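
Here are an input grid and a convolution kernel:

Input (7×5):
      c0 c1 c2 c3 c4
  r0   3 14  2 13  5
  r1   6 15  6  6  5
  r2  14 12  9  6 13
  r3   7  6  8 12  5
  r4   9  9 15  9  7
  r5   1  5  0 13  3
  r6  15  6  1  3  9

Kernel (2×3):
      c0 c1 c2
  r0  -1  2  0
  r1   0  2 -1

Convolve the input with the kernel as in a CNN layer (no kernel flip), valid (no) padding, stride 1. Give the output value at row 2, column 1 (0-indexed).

The receptive field on the input at this output position is [12 9 6 / 6 8 12]. Elementwise product with the kernel and sum: 12·-1 + 9·2 + 8·2 + 12·-1.

10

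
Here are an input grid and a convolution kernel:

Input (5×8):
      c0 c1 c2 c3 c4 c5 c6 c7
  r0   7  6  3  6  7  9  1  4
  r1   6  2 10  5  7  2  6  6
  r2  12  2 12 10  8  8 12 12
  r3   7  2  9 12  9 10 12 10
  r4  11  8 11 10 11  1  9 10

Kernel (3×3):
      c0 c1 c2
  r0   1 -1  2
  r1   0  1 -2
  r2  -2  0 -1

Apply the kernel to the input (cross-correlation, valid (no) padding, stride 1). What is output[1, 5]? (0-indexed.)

-34

The receptive field on the input at this output position is [2 6 6 / 8 12 12 / 10 12 10]. Elementwise product with the kernel and sum: 2·1 + 6·-1 + 6·2 + 12·1 + 12·-2 + 10·-2 + 10·-1.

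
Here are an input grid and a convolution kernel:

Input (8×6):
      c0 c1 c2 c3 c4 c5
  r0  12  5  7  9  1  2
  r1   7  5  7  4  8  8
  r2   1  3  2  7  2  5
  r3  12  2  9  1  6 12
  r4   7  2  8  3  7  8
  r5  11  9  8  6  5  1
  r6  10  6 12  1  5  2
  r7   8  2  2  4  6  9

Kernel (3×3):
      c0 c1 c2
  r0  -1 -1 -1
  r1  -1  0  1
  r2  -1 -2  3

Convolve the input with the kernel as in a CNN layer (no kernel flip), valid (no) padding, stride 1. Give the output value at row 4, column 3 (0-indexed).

-28

The receptive field on the input at this output position is [3 7 8 / 6 5 1 / 1 5 2]. Elementwise product with the kernel and sum: 3·-1 + 7·-1 + 8·-1 + 6·-1 + 1·1 + 1·-1 + 5·-2 + 2·3.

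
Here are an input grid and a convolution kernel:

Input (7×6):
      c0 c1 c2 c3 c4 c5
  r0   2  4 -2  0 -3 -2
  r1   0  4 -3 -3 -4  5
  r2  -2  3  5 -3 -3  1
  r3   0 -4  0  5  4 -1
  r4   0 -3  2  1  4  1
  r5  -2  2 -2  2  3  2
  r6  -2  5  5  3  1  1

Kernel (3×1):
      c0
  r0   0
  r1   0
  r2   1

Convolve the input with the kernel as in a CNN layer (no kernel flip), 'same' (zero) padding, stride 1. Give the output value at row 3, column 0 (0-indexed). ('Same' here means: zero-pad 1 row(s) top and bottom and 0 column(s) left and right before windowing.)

0

The receptive field on the zero-padded input at this output position is [-2 / 0 / 0]. Elementwise product with the kernel and sum: 0·1.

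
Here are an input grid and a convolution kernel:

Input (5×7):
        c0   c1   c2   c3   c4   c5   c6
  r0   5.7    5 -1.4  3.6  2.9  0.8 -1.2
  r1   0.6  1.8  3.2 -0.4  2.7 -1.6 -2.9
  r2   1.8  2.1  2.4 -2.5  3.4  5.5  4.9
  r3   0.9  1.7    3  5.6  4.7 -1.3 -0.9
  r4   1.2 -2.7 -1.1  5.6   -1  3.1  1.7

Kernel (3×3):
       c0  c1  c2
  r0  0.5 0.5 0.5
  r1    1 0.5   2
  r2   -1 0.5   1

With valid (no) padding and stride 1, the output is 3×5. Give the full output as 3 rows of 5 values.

Output[0,0]: The receptive field on the input at this output position is [5.7 5 -1.4 / 0.6 1.8 3.2 / 1.8 2.1 2.4]. Elementwise product with the kernel and sum: 5.7·0.5 + 5·0.5 + -1.4·0.5 + 0.6·1 + 1.8·0.5 + 3.2·2 + 1.8·-1 + 2.1·0.5 + 2.4·1.
Output[0,1]: The receptive field on the input at this output position is [5 -1.4 3.6 / 1.8 3.2 -0.4 / 2.1 2.4 -2.5]. Elementwise product with the kernel and sum: 5·0.5 + -1.4·0.5 + 3.6·0.5 + 1.8·1 + 3.2·0.5 + -0.4·2 + 2.1·-1 + 2.4·0.5 + -2.5·1.

14.2 2.8 10.7 11.1 1.6
13.4 6 15.2 6 8.8
7.25 23.15 19.75 5.55 13.4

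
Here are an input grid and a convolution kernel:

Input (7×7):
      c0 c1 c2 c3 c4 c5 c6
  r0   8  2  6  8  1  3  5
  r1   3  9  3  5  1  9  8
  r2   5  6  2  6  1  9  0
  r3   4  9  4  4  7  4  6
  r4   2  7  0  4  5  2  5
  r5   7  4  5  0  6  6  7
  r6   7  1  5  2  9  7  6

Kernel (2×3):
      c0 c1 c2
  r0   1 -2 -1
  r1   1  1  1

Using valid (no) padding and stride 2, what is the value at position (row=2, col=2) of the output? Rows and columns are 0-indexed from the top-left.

15

The receptive field on the input at this output position is [5 2 5 / 6 6 7]. Elementwise product with the kernel and sum: 5·1 + 2·-2 + 5·-1 + 6·1 + 6·1 + 7·1.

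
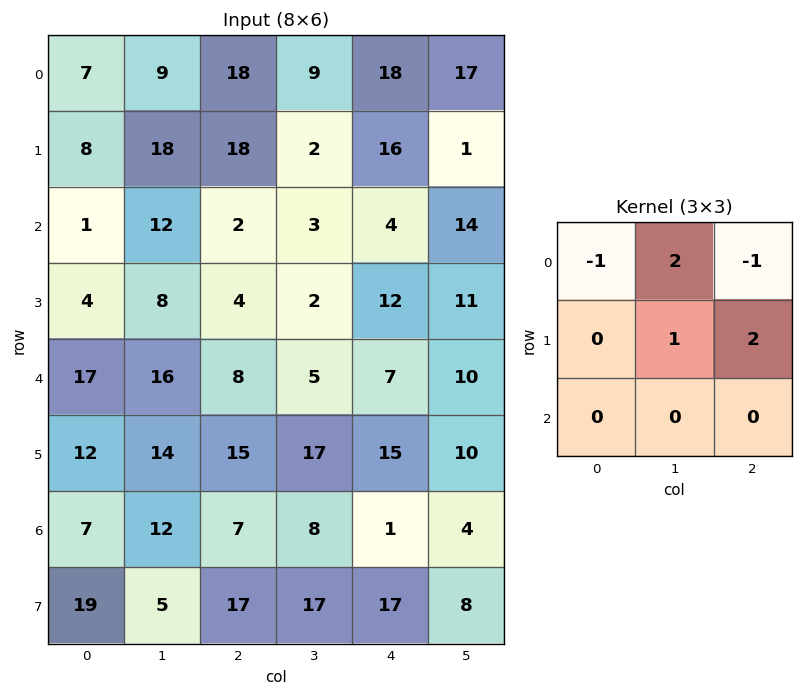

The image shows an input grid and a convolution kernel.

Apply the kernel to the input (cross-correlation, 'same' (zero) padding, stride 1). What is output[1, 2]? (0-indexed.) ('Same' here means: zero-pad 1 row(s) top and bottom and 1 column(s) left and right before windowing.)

The receptive field on the zero-padded input at this output position is [9 18 9 / 18 18 2 / 12 2 3]. Elementwise product with the kernel and sum: 9·-1 + 18·2 + 9·-1 + 18·1 + 2·2.

40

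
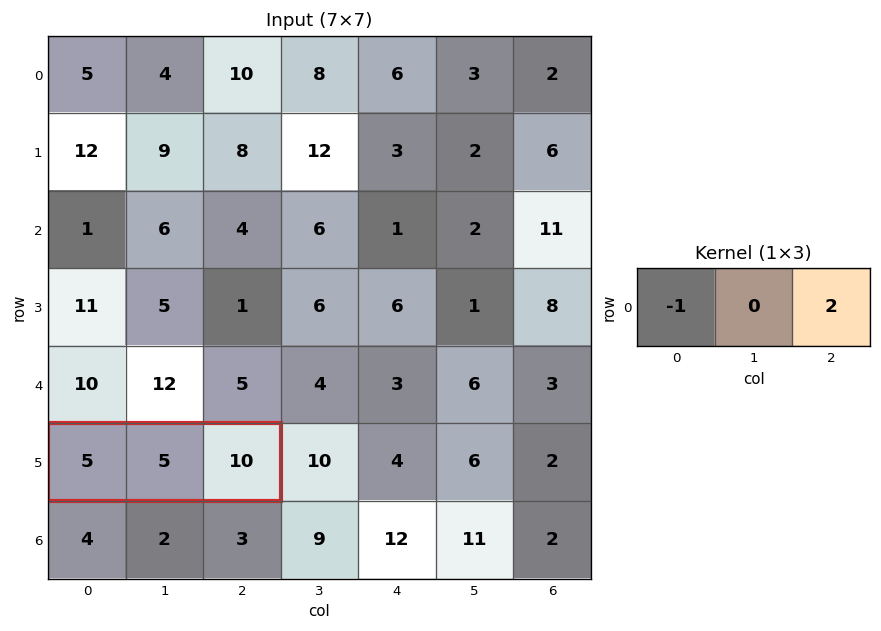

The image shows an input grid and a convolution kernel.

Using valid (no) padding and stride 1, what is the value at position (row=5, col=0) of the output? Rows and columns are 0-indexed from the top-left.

15

The receptive field on the input at this output position is [5 5 10]. Elementwise product with the kernel and sum: 5·-1 + 10·2.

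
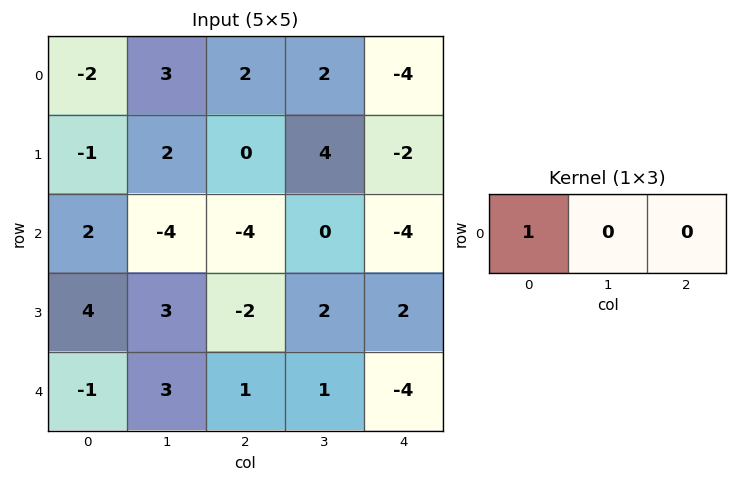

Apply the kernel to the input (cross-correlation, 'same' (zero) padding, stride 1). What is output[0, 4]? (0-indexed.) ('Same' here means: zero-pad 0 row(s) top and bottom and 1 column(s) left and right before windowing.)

The receptive field on the zero-padded input at this output position is [2 -4 0]. Elementwise product with the kernel and sum: 2·1.

2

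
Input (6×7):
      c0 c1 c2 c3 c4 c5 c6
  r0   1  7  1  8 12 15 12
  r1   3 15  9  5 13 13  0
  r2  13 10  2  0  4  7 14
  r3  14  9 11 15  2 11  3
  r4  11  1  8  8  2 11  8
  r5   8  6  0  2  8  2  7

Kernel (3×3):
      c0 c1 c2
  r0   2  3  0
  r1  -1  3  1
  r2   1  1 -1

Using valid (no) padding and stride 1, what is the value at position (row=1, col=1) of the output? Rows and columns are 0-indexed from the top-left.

The receptive field on the input at this output position is [15 9 5 / 10 2 0 / 9 11 15]. Elementwise product with the kernel and sum: 15·2 + 9·3 + 10·-1 + 2·3 + 0·1 + 9·1 + 11·1 + 15·-1.

58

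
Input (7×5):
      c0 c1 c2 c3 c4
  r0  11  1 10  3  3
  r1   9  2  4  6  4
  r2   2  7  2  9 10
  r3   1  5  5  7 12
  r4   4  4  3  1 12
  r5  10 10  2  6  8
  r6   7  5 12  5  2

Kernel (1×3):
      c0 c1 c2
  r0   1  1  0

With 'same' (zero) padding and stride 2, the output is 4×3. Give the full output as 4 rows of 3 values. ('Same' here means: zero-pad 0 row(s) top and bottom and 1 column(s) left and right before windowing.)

11 11 6
2 9 19
4 7 13
7 17 7

Output[0,0]: The receptive field on the zero-padded input at this output position is [0 11 1]. Elementwise product with the kernel and sum: 0·1 + 11·1.
Output[0,1]: The receptive field on the zero-padded input at this output position is [1 10 3]. Elementwise product with the kernel and sum: 1·1 + 10·1.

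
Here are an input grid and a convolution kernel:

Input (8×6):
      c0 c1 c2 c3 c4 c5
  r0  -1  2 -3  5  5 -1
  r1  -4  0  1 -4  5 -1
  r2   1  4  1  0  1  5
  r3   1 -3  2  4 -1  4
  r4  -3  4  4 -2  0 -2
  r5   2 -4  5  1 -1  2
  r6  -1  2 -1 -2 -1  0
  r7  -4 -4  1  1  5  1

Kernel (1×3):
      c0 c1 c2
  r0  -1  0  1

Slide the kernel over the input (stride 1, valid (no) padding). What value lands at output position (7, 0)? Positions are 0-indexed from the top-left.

The receptive field on the input at this output position is [-4 -4 1]. Elementwise product with the kernel and sum: -4·-1 + 1·1.

5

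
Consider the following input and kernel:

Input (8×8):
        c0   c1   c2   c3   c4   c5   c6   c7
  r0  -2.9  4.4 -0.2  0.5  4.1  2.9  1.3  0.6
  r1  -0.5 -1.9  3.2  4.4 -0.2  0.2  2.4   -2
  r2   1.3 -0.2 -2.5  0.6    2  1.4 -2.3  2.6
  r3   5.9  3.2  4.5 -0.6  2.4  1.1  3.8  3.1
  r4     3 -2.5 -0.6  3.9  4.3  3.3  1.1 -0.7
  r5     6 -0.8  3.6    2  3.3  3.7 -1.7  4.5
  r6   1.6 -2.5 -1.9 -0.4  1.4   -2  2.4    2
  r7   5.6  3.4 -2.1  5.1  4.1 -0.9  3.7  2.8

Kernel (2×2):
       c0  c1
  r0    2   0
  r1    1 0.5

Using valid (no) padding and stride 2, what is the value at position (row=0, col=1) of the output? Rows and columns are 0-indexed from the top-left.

5

The receptive field on the input at this output position is [-0.2 0.5 / 3.2 4.4]. Elementwise product with the kernel and sum: -0.2·2 + 3.2·1 + 4.4·0.5.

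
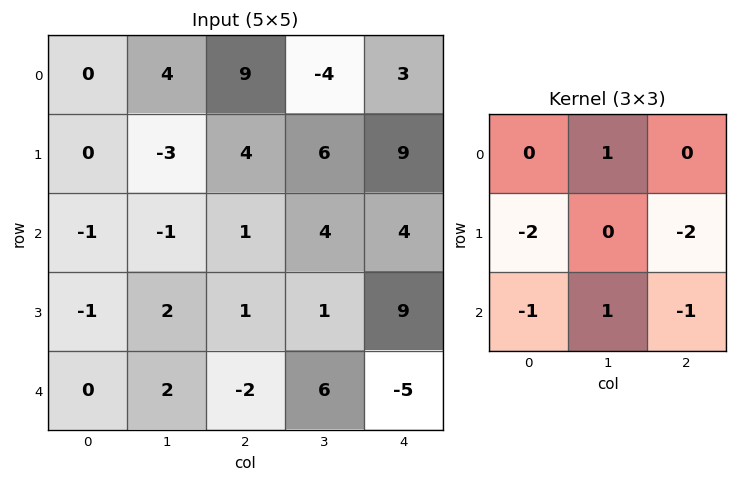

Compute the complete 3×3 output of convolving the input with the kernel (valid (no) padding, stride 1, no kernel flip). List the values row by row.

Output[0,0]: The receptive field on the input at this output position is [0 4 9 / 0 -3 4 / -1 -1 1]. Elementwise product with the kernel and sum: 4·1 + 0·-2 + 4·-2 + -1·-1 + -1·1 + 1·-1.
Output[0,1]: The receptive field on the input at this output position is [4 9 -4 / -3 4 6 / -1 1 4]. Elementwise product with the kernel and sum: 9·1 + -3·-2 + 6·-2 + -1·-1 + 1·1 + 4·-1.

-5 1 -31
-1 -4 -13
3 -15 -3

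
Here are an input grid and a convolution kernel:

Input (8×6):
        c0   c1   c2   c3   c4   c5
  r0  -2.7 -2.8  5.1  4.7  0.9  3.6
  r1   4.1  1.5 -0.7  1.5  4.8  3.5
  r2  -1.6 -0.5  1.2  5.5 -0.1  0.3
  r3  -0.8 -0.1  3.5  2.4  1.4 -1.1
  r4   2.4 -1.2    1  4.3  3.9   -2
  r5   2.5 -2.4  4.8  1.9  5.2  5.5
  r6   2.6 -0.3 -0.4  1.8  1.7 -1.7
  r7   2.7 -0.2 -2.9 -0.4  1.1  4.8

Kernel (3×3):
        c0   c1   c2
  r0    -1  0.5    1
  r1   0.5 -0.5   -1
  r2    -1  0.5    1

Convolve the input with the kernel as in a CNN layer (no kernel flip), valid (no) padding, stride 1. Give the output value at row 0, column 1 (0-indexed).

16.25

The receptive field on the input at this output position is [-2.8 5.1 4.7 / 1.5 -0.7 1.5 / -0.5 1.2 5.5]. Elementwise product with the kernel and sum: -2.8·-1 + 5.1·0.5 + 4.7·1 + 1.5·0.5 + -0.7·-0.5 + 1.5·-1 + -0.5·-1 + 1.2·0.5 + 5.5·1.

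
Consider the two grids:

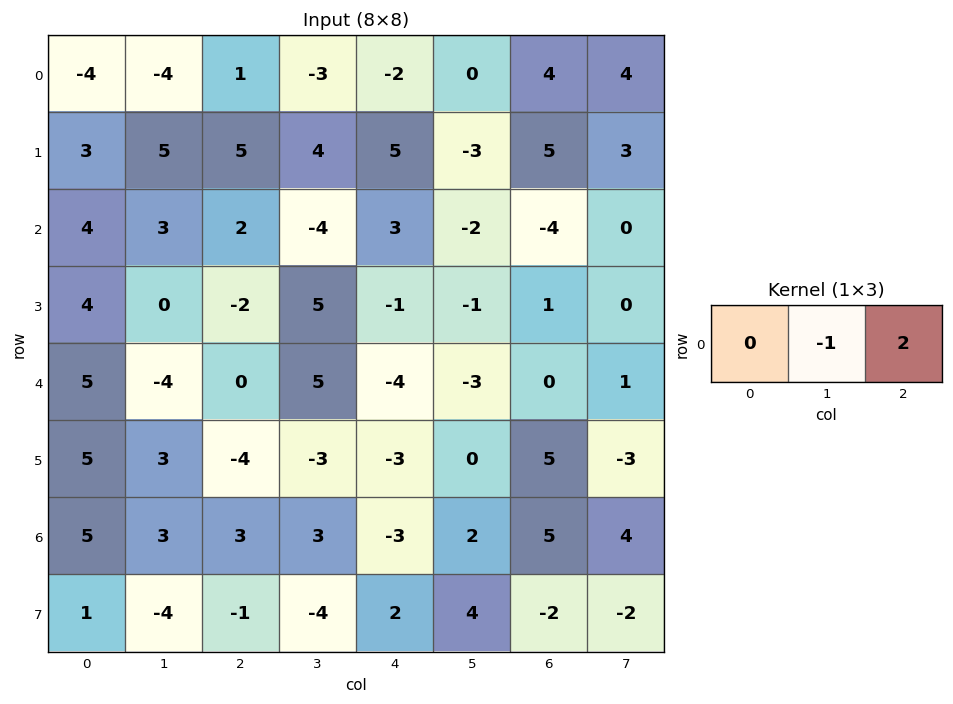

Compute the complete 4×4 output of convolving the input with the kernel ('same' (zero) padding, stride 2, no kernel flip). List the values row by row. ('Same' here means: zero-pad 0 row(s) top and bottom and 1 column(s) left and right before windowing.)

-4 -7 2 4
2 -10 -7 4
-13 10 -2 2
1 3 7 3

Output[0,0]: The receptive field on the zero-padded input at this output position is [0 -4 -4]. Elementwise product with the kernel and sum: -4·-1 + -4·2.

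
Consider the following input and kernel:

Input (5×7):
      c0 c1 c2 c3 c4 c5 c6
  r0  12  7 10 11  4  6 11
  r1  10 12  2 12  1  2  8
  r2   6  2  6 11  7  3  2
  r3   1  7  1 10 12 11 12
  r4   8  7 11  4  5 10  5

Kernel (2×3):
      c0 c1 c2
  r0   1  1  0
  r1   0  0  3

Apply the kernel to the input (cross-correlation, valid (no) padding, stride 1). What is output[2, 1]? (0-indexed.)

38

The receptive field on the input at this output position is [2 6 11 / 7 1 10]. Elementwise product with the kernel and sum: 2·1 + 6·1 + 10·3.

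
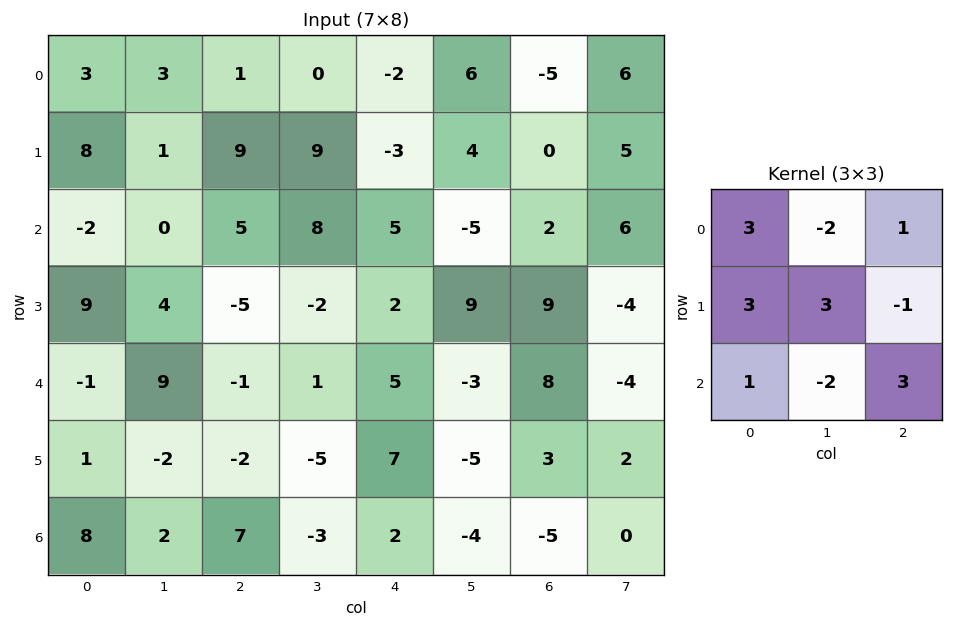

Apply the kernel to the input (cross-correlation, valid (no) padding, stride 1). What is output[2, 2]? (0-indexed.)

-7

The receptive field on the input at this output position is [5 8 5 / -5 -2 2 / -1 1 5]. Elementwise product with the kernel and sum: 5·3 + 8·-2 + 5·1 + -5·3 + -2·3 + 2·-1 + -1·1 + 1·-2 + 5·3.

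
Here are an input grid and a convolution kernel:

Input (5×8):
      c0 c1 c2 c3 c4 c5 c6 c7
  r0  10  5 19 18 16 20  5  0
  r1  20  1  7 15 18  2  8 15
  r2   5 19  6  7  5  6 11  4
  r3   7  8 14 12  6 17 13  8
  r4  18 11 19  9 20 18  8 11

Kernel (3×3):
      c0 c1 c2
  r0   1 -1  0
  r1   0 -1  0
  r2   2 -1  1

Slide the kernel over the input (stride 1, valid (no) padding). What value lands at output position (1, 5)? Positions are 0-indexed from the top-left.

The receptive field on the input at this output position is [2 8 15 / 6 11 4 / 17 13 8]. Elementwise product with the kernel and sum: 2·1 + 8·-1 + 11·-1 + 17·2 + 13·-1 + 8·1.

12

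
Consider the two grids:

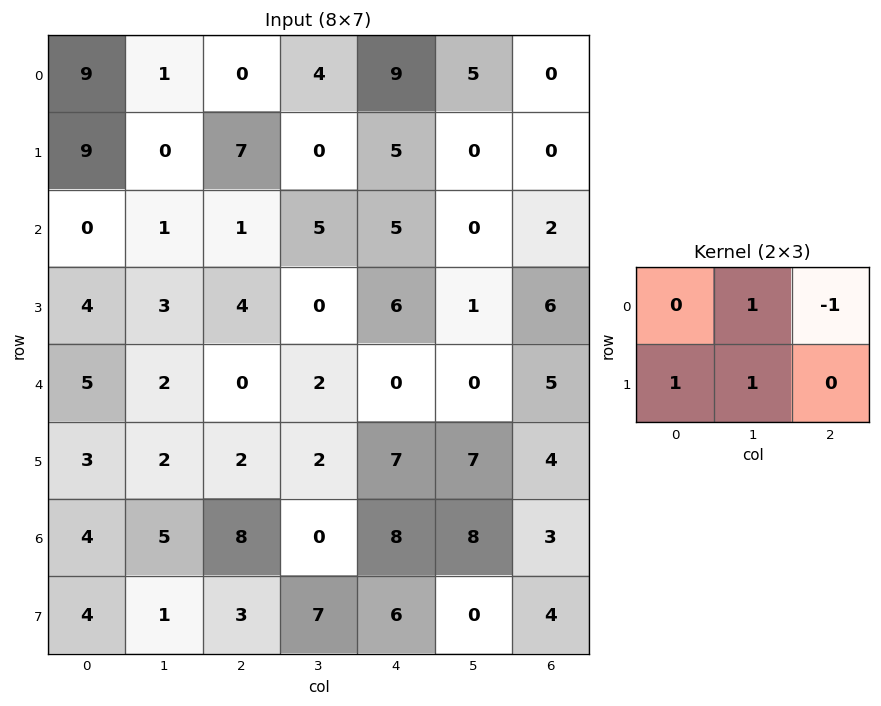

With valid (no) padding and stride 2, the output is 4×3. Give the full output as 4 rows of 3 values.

Output[0,0]: The receptive field on the input at this output position is [9 1 0 / 9 0 7]. Elementwise product with the kernel and sum: 1·1 + 0·-1 + 9·1 + 0·1.

10 2 10
7 4 5
7 6 9
2 2 11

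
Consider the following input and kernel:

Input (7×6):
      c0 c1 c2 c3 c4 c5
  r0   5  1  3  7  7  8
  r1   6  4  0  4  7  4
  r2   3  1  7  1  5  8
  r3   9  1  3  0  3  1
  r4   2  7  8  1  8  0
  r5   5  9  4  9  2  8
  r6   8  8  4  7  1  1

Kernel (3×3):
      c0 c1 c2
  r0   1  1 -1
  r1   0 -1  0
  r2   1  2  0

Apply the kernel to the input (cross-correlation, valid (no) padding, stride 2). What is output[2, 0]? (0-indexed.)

16

The receptive field on the input at this output position is [2 7 8 / 5 9 4 / 8 8 4]. Elementwise product with the kernel and sum: 2·1 + 7·1 + 8·-1 + 9·-1 + 8·1 + 8·2.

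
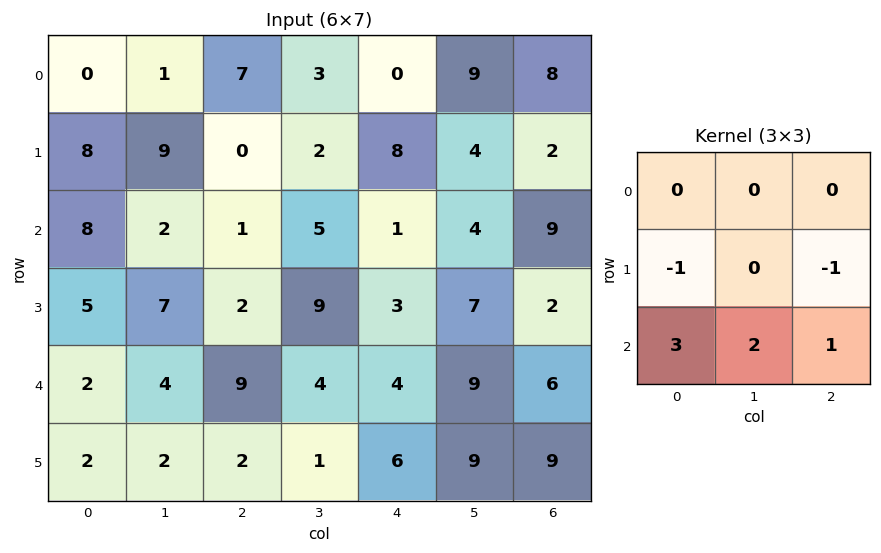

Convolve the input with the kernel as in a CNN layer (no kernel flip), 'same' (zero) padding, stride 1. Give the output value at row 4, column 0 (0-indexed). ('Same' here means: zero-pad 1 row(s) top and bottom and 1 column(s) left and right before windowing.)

2

The receptive field on the zero-padded input at this output position is [0 5 7 / 0 2 4 / 0 2 2]. Elementwise product with the kernel and sum: 0·-1 + 4·-1 + 0·3 + 2·2 + 2·1.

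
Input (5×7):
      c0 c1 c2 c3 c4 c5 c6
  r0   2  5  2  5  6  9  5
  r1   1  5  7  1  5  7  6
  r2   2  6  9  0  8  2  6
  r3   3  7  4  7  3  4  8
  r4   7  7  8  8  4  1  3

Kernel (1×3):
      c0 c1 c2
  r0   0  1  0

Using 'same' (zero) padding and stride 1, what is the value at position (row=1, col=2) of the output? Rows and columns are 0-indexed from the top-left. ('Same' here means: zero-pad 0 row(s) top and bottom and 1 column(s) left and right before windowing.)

The receptive field on the zero-padded input at this output position is [5 7 1]. Elementwise product with the kernel and sum: 7·1.

7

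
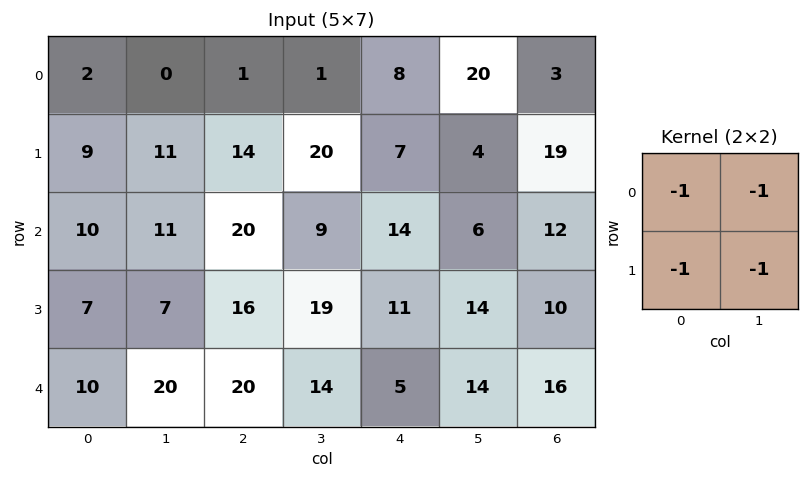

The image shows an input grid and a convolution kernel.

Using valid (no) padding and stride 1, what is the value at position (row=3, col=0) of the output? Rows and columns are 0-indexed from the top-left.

-44

The receptive field on the input at this output position is [7 7 / 10 20]. Elementwise product with the kernel and sum: 7·-1 + 7·-1 + 10·-1 + 20·-1.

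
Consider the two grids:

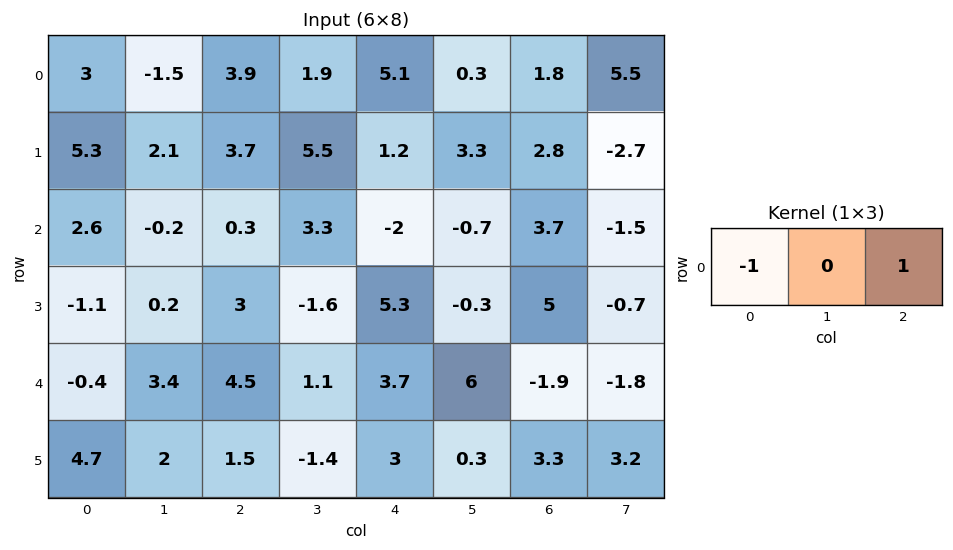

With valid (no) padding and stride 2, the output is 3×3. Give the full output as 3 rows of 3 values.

0.9 1.2 -3.3
-2.3 -2.3 5.7
4.9 -0.8 -5.6

Output[0,0]: The receptive field on the input at this output position is [3 -1.5 3.9]. Elementwise product with the kernel and sum: 3·-1 + 3.9·1.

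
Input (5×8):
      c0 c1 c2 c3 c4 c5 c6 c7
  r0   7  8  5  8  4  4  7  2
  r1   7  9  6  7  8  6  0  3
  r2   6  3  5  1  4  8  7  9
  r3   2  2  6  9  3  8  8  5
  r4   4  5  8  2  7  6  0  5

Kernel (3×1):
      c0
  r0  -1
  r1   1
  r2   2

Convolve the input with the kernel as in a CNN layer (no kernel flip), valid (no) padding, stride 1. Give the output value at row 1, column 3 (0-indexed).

The receptive field on the input at this output position is [7 / 1 / 9]. Elementwise product with the kernel and sum: 7·-1 + 1·1 + 9·2.

12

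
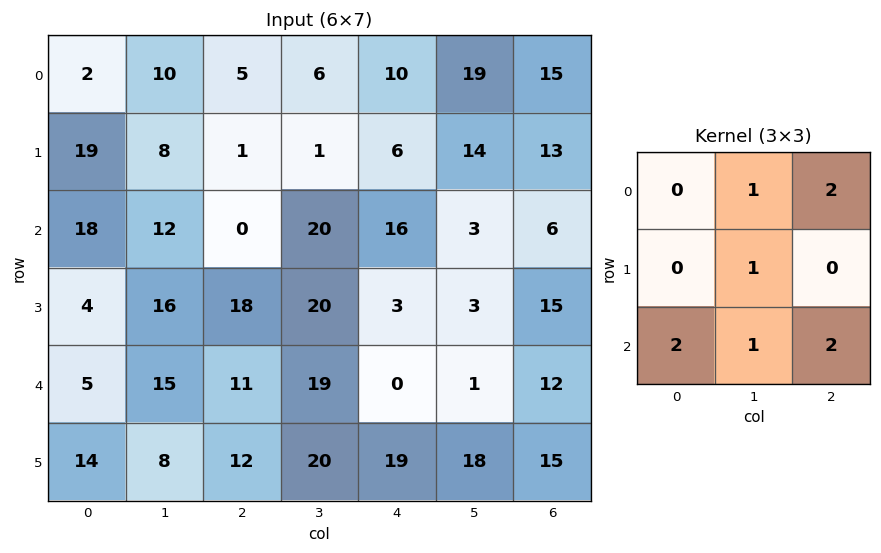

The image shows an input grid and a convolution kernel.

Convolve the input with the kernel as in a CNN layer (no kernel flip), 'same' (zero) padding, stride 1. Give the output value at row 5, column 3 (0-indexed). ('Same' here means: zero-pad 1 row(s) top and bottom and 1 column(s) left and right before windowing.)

39

The receptive field on the zero-padded input at this output position is [11 19 0 / 12 20 19 / 0 0 0]. Elementwise product with the kernel and sum: 19·1 + 0·2 + 20·1 + 0·2 + 0·1 + 0·2.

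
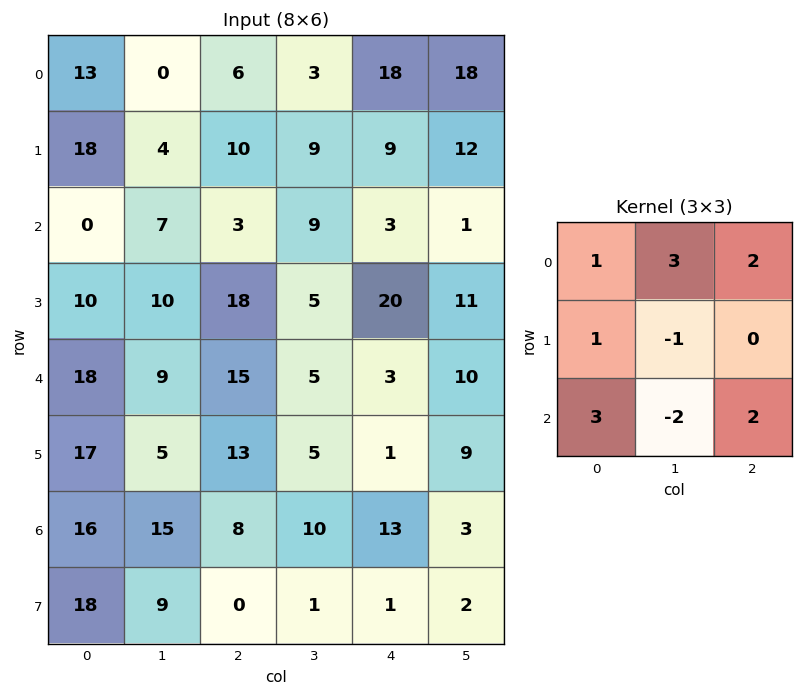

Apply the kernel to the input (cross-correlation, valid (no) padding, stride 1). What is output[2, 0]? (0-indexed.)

93

The receptive field on the input at this output position is [0 7 3 / 10 10 18 / 18 9 15]. Elementwise product with the kernel and sum: 0·1 + 7·3 + 3·2 + 10·1 + 10·-1 + 18·3 + 9·-2 + 15·2.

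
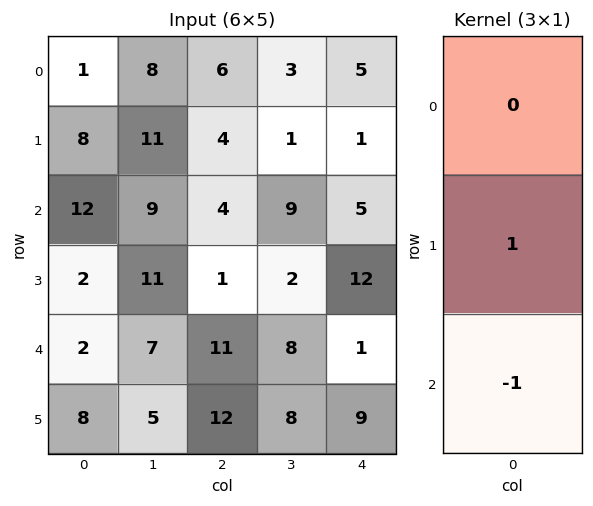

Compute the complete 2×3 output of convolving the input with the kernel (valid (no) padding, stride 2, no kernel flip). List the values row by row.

Output[0,0]: The receptive field on the input at this output position is [1 / 8 / 12]. Elementwise product with the kernel and sum: 8·1 + 12·-1.
Output[0,1]: The receptive field on the input at this output position is [6 / 4 / 4]. Elementwise product with the kernel and sum: 4·1 + 4·-1.

-4 0 -4
0 -10 11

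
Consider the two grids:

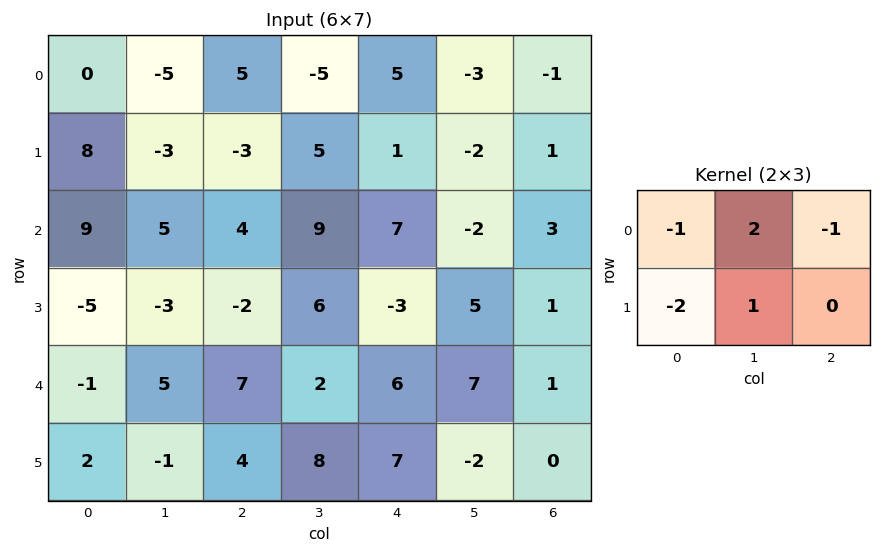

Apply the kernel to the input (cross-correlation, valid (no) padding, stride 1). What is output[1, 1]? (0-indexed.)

The receptive field on the input at this output position is [-3 -3 5 / 5 4 9]. Elementwise product with the kernel and sum: -3·-1 + -3·2 + 5·-1 + 5·-2 + 4·1.

-14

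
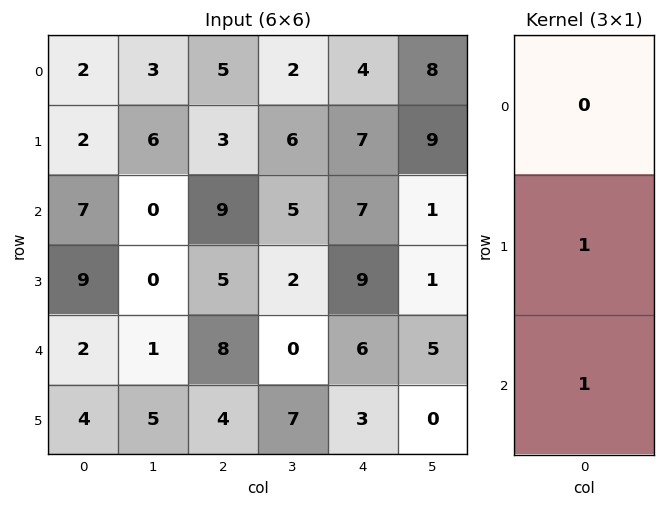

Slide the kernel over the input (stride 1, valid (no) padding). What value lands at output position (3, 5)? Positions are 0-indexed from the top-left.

5

The receptive field on the input at this output position is [1 / 5 / 0]. Elementwise product with the kernel and sum: 5·1 + 0·1.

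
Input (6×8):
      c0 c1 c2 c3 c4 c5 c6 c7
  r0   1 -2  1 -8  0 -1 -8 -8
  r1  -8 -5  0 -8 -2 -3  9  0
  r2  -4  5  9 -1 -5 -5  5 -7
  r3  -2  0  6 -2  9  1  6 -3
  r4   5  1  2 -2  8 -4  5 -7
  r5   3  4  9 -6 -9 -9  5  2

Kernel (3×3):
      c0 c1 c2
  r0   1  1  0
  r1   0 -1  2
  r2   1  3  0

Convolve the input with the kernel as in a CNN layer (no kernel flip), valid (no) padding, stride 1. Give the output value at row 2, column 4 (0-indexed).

The receptive field on the input at this output position is [-5 -5 5 / 9 1 6 / 8 -4 5]. Elementwise product with the kernel and sum: -5·1 + -5·1 + 1·-1 + 6·2 + 8·1 + -4·3.

-3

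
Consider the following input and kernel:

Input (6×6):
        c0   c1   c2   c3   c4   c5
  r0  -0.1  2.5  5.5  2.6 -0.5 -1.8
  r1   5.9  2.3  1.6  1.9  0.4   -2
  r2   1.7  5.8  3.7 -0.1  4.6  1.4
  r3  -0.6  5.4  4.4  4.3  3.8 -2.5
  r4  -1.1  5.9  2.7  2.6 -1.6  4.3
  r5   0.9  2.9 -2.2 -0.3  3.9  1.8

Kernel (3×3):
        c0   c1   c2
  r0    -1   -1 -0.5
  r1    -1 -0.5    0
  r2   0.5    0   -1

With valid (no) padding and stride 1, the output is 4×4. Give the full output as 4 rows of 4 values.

-15.05 -9.4 -13.15 -4.75
-18.3 -14.1 -8.95 1.15
-14.7 -16.7 -9.5 -14.4
-6.2 -17.45 -19.6 -10.6

Output[0,0]: The receptive field on the input at this output position is [-0.1 2.5 5.5 / 5.9 2.3 1.6 / 1.7 5.8 3.7]. Elementwise product with the kernel and sum: -0.1·-1 + 2.5·-1 + 5.5·-0.5 + 5.9·-1 + 2.3·-0.5 + 1.7·0.5 + 3.7·-1.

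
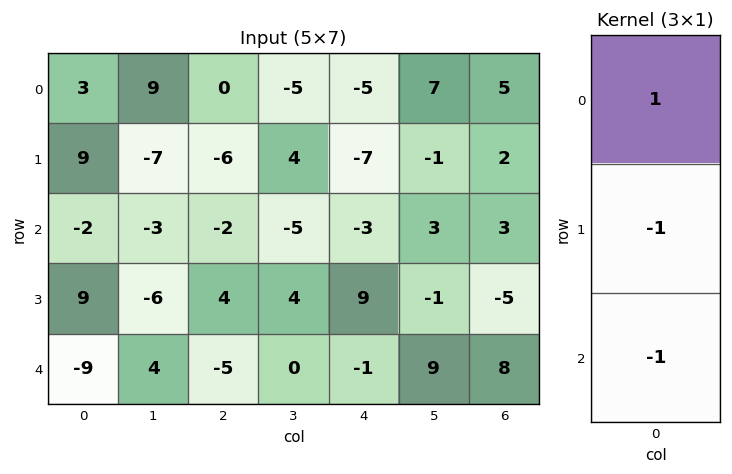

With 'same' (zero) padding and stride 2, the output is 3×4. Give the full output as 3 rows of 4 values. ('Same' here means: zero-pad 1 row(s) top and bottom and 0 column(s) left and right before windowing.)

Output[0,0]: The receptive field on the zero-padded input at this output position is [0 / 3 / 9]. Elementwise product with the kernel and sum: 0·1 + 3·-1 + 9·-1.

-12 6 12 -7
2 -8 -13 4
18 9 10 -13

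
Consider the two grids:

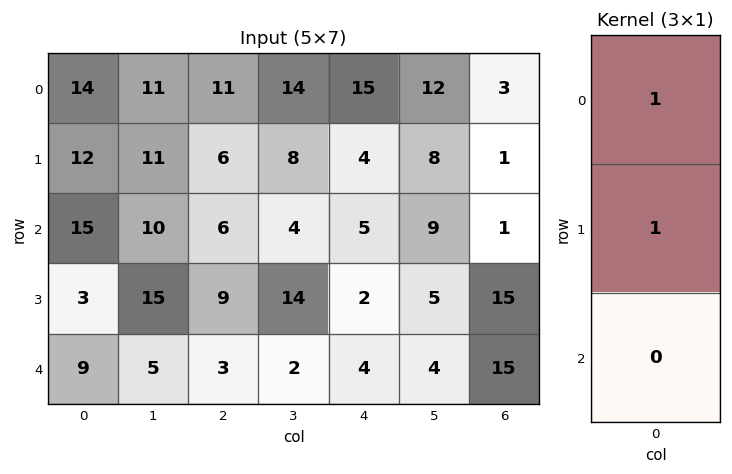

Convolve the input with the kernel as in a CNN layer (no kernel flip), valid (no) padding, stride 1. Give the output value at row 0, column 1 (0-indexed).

The receptive field on the input at this output position is [11 / 11 / 10]. Elementwise product with the kernel and sum: 11·1 + 11·1.

22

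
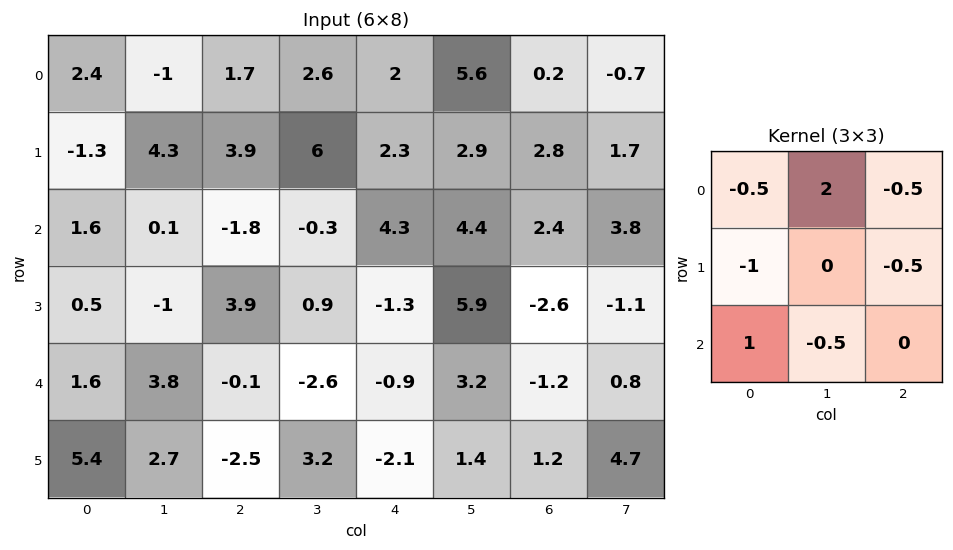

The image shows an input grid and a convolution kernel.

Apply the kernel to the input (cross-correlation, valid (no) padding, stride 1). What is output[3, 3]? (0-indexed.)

-0.75

The receptive field on the input at this output position is [0.9 -1.3 5.9 / -2.6 -0.9 3.2 / 3.2 -2.1 1.4]. Elementwise product with the kernel and sum: 0.9·-0.5 + -1.3·2 + 5.9·-0.5 + -2.6·-1 + 3.2·-0.5 + 3.2·1 + -2.1·-0.5.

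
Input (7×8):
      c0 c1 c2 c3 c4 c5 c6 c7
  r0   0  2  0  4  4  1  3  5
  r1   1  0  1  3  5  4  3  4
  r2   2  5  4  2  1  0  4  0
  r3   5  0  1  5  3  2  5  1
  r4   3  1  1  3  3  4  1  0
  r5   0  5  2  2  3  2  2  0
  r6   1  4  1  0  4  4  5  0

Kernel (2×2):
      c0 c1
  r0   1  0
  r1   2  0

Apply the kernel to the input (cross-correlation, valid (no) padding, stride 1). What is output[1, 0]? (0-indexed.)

The receptive field on the input at this output position is [1 0 / 2 5]. Elementwise product with the kernel and sum: 1·1 + 2·2.

5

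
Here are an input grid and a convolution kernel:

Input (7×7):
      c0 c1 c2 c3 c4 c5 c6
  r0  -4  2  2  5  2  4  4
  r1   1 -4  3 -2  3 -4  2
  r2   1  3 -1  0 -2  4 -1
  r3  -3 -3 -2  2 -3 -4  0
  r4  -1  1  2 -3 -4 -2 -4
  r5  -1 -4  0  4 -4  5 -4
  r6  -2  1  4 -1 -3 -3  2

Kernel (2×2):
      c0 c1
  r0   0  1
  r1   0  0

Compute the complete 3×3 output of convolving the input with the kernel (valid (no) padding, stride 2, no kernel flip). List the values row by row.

Output[0,0]: The receptive field on the input at this output position is [-4 2 / 1 -4]. Elementwise product with the kernel and sum: 2·1.

2 5 4
3 0 4
1 -3 -2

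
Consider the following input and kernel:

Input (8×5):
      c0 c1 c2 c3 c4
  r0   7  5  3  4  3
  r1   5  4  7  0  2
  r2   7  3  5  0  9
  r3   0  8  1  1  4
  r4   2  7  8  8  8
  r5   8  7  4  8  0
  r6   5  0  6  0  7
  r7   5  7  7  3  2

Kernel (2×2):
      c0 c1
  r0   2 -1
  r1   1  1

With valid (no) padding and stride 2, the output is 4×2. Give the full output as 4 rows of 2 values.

18 9
19 12
12 20
22 22

Output[0,0]: The receptive field on the input at this output position is [7 5 / 5 4]. Elementwise product with the kernel and sum: 7·2 + 5·-1 + 5·1 + 4·1.
Output[0,1]: The receptive field on the input at this output position is [3 4 / 7 0]. Elementwise product with the kernel and sum: 3·2 + 4·-1 + 7·1 + 0·1.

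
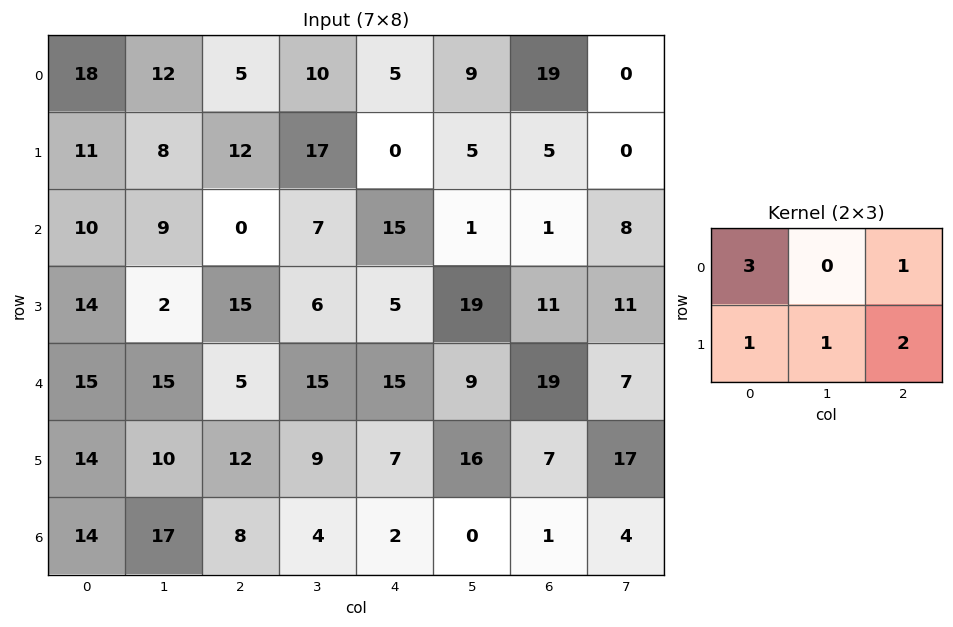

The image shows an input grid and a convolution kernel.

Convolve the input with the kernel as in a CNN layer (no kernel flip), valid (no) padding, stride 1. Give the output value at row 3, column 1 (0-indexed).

62

The receptive field on the input at this output position is [2 15 6 / 15 5 15]. Elementwise product with the kernel and sum: 2·3 + 6·1 + 15·1 + 5·1 + 15·2.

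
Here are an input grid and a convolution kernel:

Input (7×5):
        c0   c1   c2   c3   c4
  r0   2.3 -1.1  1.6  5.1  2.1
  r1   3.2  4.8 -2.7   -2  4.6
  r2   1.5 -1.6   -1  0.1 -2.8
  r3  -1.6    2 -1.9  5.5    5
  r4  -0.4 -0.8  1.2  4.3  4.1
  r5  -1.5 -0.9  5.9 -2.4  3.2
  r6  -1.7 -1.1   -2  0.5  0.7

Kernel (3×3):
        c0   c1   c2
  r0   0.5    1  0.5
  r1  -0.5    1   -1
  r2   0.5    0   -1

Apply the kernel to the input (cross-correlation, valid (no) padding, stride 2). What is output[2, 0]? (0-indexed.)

-5.3

The receptive field on the input at this output position is [-0.4 -0.8 1.2 / -1.5 -0.9 5.9 / -1.7 -1.1 -2]. Elementwise product with the kernel and sum: -0.4·0.5 + -0.8·1 + 1.2·0.5 + -1.5·-0.5 + -0.9·1 + 5.9·-1 + -1.7·0.5 + -2·-1.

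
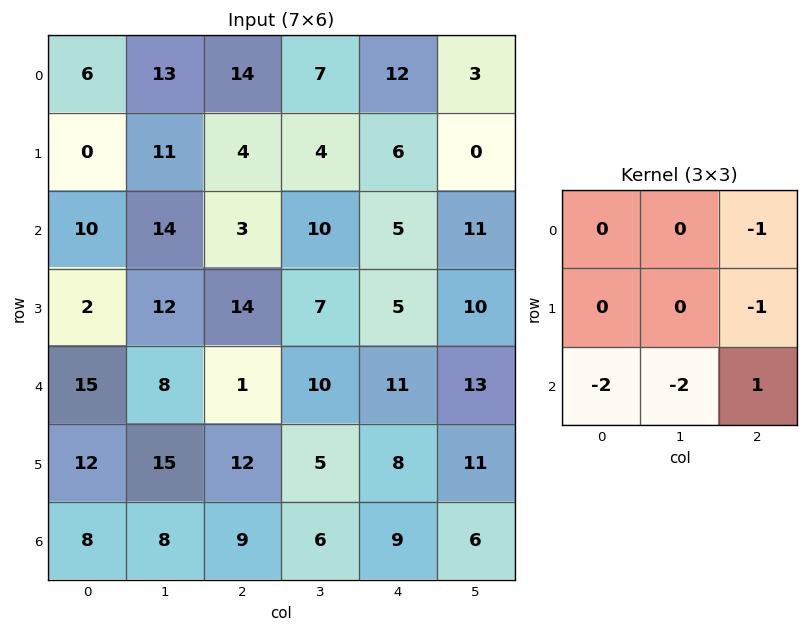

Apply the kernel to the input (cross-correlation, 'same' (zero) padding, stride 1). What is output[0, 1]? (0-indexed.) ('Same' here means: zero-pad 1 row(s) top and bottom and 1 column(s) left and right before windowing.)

The receptive field on the zero-padded input at this output position is [0 0 0 / 6 13 14 / 0 11 4]. Elementwise product with the kernel and sum: 0·-1 + 14·-1 + 0·-2 + 11·-2 + 4·1.

-32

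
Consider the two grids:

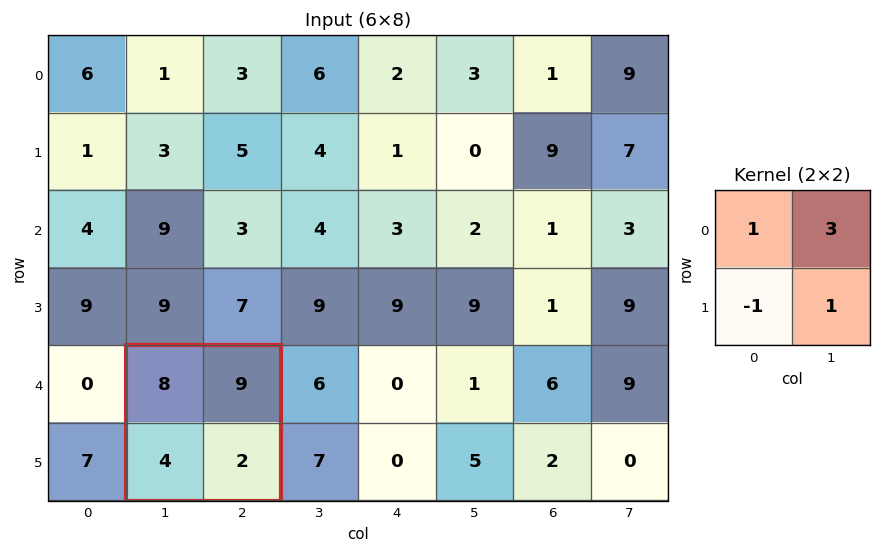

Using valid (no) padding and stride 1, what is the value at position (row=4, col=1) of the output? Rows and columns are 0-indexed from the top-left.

The receptive field on the input at this output position is [8 9 / 4 2]. Elementwise product with the kernel and sum: 8·1 + 9·3 + 4·-1 + 2·1.

33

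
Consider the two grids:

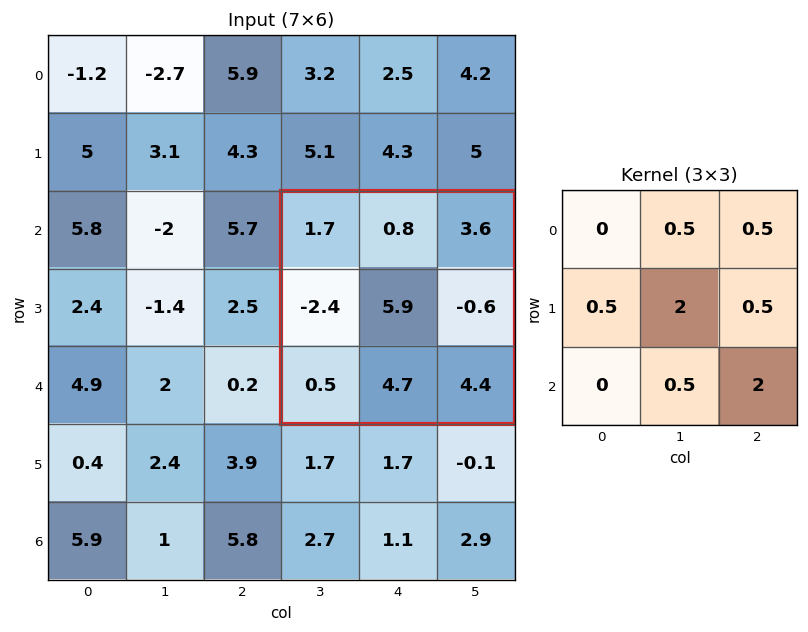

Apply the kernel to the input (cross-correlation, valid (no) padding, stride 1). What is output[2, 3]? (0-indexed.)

The receptive field on the input at this output position is [1.7 0.8 3.6 / -2.4 5.9 -0.6 / 0.5 4.7 4.4]. Elementwise product with the kernel and sum: 0.8·0.5 + 3.6·0.5 + -2.4·0.5 + 5.9·2 + -0.6·0.5 + 4.7·0.5 + 4.4·2.

23.65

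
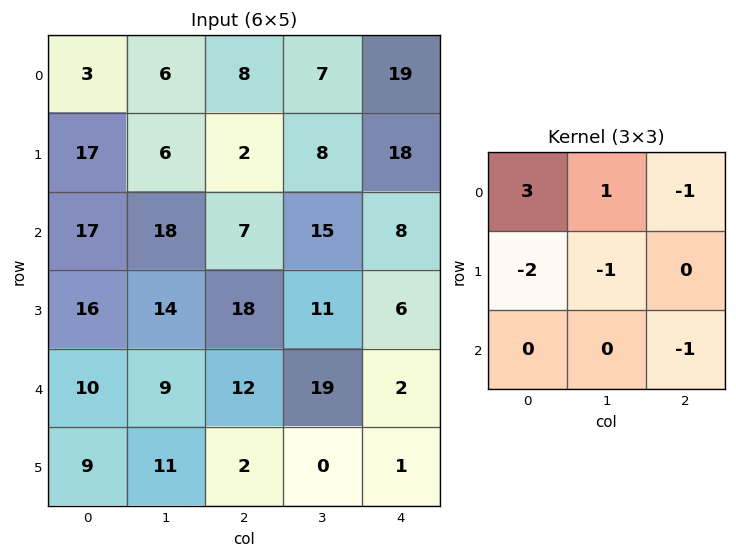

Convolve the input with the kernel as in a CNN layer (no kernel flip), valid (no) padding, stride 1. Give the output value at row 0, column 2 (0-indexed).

The receptive field on the input at this output position is [8 7 19 / 2 8 18 / 7 15 8]. Elementwise product with the kernel and sum: 8·3 + 7·1 + 19·-1 + 2·-2 + 8·-1 + 8·-1.

-8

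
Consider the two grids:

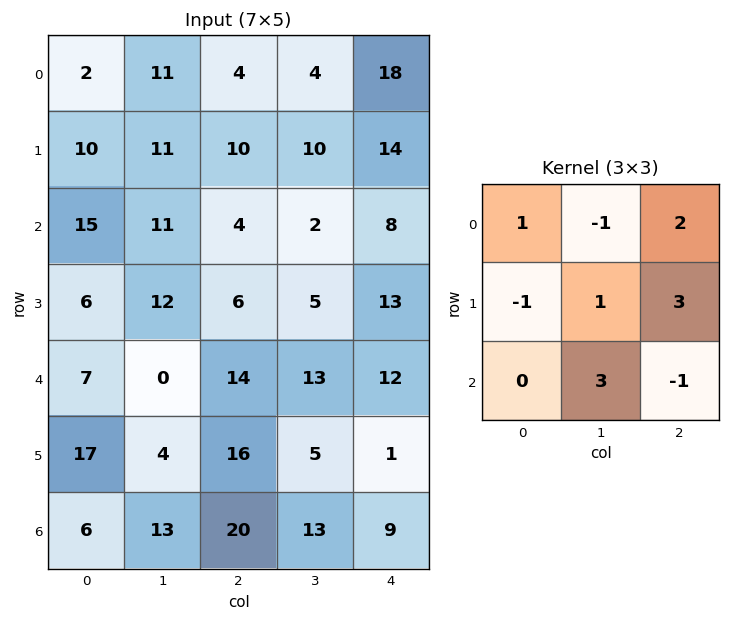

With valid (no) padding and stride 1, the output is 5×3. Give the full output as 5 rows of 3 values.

59 54 76
57 33 52
22 49 83
37 112 76
89 86 47

Output[0,0]: The receptive field on the input at this output position is [2 11 4 / 10 11 10 / 15 11 4]. Elementwise product with the kernel and sum: 2·1 + 11·-1 + 4·2 + 10·-1 + 11·1 + 10·3 + 11·3 + 4·-1.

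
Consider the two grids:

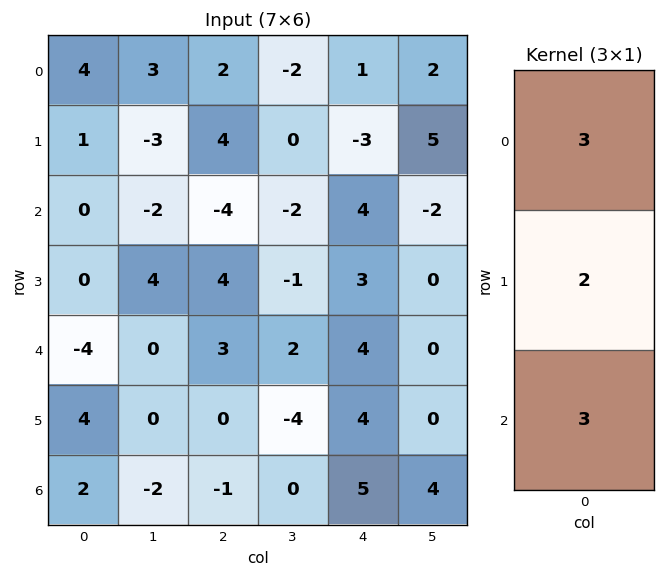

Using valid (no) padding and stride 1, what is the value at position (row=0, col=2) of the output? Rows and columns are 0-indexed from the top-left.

2

The receptive field on the input at this output position is [2 / 4 / -4]. Elementwise product with the kernel and sum: 2·3 + 4·2 + -4·3.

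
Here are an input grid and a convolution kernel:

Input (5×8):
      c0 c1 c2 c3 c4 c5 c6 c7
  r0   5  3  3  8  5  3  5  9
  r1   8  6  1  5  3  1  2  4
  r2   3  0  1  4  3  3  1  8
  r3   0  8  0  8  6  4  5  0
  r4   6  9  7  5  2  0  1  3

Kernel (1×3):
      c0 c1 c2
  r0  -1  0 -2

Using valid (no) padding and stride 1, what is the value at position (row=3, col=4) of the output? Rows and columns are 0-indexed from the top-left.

The receptive field on the input at this output position is [6 4 5]. Elementwise product with the kernel and sum: 6·-1 + 5·-2.

-16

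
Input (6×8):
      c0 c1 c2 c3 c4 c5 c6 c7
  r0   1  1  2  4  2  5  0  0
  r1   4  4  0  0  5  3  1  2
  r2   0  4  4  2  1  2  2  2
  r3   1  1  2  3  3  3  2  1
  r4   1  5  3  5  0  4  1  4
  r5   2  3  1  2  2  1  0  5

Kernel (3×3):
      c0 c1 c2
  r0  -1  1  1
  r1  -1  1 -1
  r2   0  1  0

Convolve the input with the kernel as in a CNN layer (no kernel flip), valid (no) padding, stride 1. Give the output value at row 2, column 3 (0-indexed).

The receptive field on the input at this output position is [2 1 2 / 3 3 3 / 5 0 4]. Elementwise product with the kernel and sum: 2·-1 + 1·1 + 2·1 + 3·-1 + 3·1 + 3·-1 + 0·1.

-2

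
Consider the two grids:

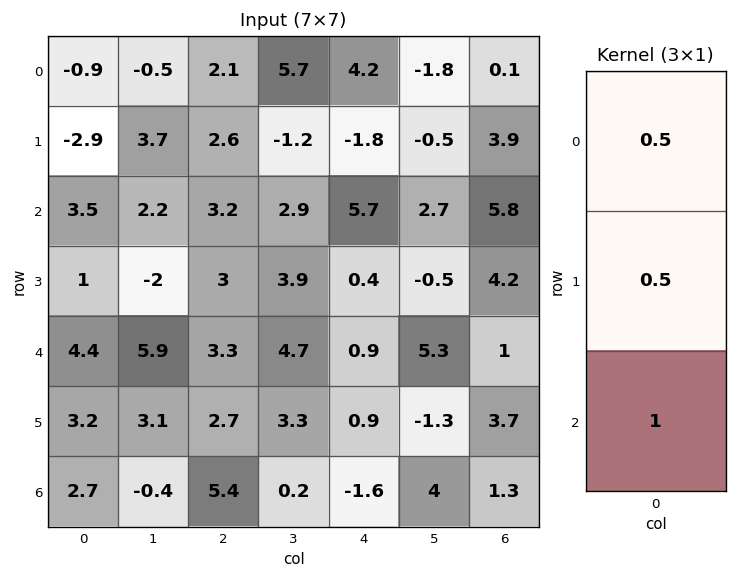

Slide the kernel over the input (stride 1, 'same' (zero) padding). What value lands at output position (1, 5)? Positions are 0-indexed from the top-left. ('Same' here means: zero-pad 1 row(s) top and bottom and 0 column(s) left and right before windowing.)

The receptive field on the zero-padded input at this output position is [-1.8 / -0.5 / 2.7]. Elementwise product with the kernel and sum: -1.8·0.5 + -0.5·0.5 + 2.7·1.

1.55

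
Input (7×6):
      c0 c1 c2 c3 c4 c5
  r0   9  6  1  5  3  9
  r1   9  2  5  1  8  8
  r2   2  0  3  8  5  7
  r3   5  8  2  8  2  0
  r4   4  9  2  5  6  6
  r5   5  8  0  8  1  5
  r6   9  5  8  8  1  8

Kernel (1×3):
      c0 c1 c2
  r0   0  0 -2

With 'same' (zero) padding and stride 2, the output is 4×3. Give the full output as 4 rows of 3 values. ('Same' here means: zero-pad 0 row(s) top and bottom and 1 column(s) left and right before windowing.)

-12 -10 -18
0 -16 -14
-18 -10 -12
-10 -16 -16

Output[0,0]: The receptive field on the zero-padded input at this output position is [0 9 6]. Elementwise product with the kernel and sum: 6·-2.
Output[0,1]: The receptive field on the zero-padded input at this output position is [6 1 5]. Elementwise product with the kernel and sum: 5·-2.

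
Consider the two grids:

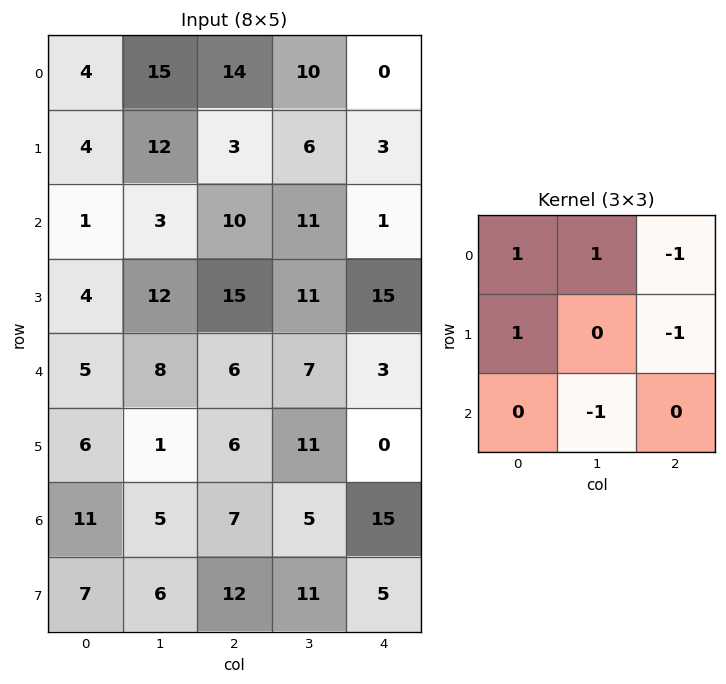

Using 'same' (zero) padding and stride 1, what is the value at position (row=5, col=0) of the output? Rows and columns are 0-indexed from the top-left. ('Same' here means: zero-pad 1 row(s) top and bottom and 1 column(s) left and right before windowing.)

The receptive field on the zero-padded input at this output position is [0 5 8 / 0 6 1 / 0 11 5]. Elementwise product with the kernel and sum: 0·1 + 5·1 + 8·-1 + 0·1 + 1·-1 + 11·-1.

-15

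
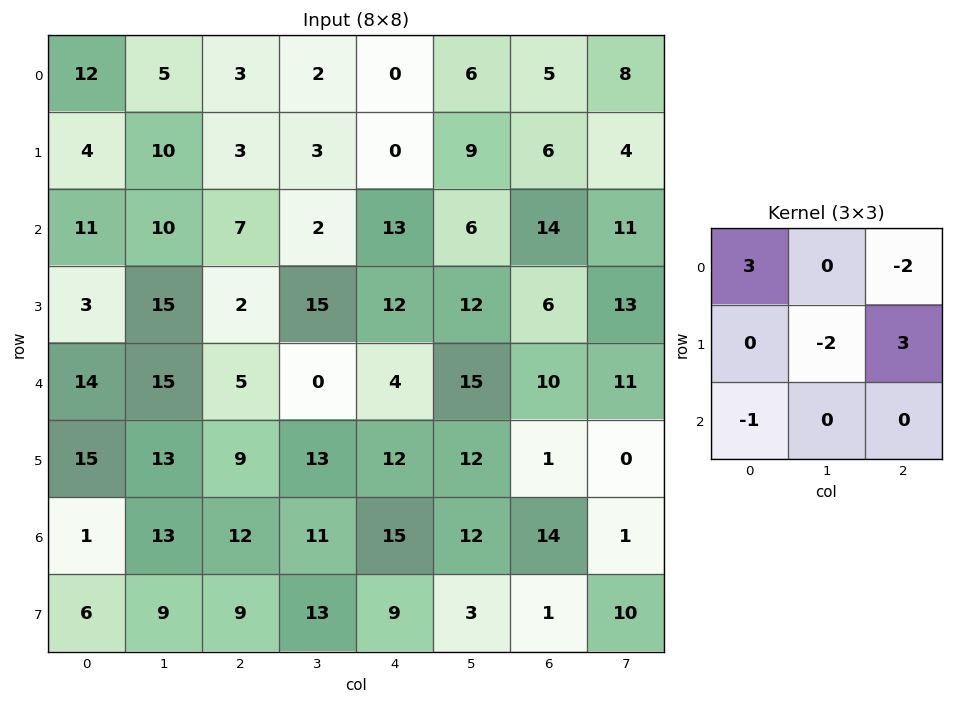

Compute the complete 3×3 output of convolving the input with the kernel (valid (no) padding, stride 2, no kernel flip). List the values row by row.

Output[0,0]: The receptive field on the input at this output position is [12 5 3 / 4 10 3 / 11 10 7]. Elementwise product with the kernel and sum: 12·3 + 3·-2 + 10·-2 + 3·3 + 11·-1.

8 -4 -23
-19 -4 1
32 5 -44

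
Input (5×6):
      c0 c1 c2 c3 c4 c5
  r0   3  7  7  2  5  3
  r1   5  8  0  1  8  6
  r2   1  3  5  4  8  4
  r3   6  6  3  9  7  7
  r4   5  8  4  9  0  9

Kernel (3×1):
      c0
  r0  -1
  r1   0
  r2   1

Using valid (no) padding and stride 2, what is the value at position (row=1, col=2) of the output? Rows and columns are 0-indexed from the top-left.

-8

The receptive field on the input at this output position is [8 / 7 / 0]. Elementwise product with the kernel and sum: 8·-1 + 0·1.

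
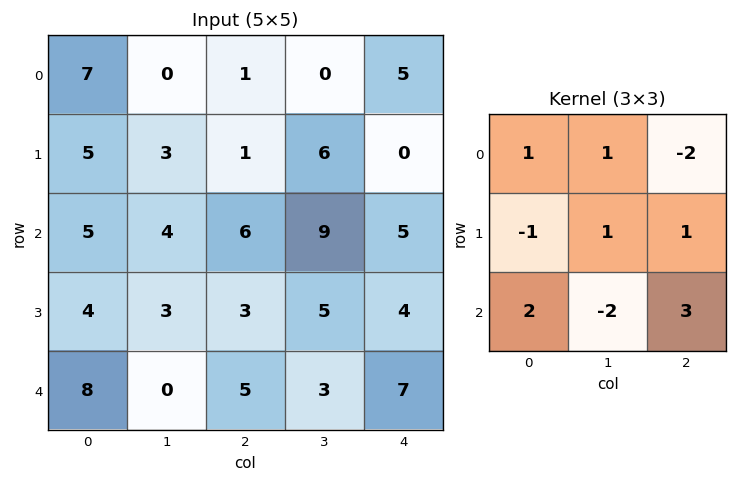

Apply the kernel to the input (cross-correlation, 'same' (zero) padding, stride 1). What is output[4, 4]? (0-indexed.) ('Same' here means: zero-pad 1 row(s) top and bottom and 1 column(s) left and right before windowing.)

The receptive field on the zero-padded input at this output position is [5 4 0 / 3 7 0 / 0 0 0]. Elementwise product with the kernel and sum: 5·1 + 4·1 + 0·-2 + 3·-1 + 7·1 + 0·1 + 0·2 + 0·-2 + 0·3.

13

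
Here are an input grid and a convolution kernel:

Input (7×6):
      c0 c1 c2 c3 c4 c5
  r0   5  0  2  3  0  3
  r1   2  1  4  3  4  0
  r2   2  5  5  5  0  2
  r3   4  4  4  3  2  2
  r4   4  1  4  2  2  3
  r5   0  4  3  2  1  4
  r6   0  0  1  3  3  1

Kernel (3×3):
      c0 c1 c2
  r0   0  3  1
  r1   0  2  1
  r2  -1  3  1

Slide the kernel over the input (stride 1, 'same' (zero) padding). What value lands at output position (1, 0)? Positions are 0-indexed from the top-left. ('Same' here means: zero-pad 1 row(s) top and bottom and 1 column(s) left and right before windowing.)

31

The receptive field on the zero-padded input at this output position is [0 5 0 / 0 2 1 / 0 2 5]. Elementwise product with the kernel and sum: 5·3 + 0·1 + 2·2 + 1·1 + 0·-1 + 2·3 + 5·1.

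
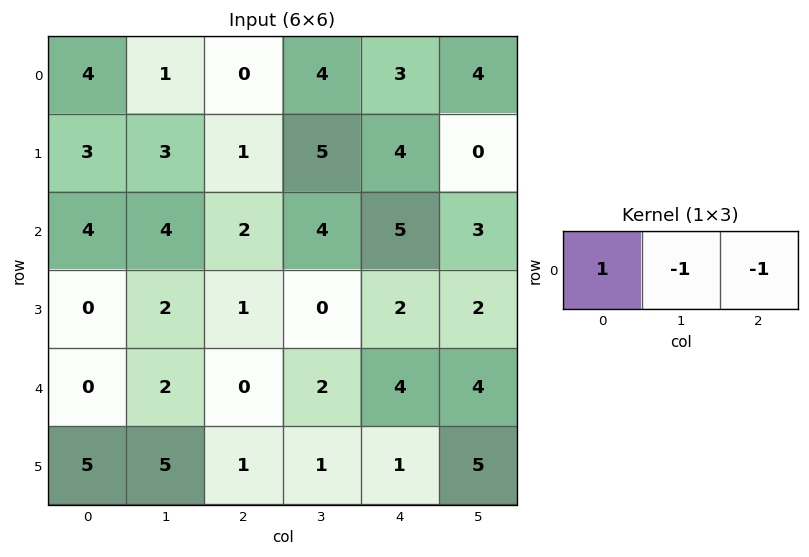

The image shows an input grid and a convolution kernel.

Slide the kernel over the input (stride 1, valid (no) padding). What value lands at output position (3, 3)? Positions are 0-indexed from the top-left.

-4

The receptive field on the input at this output position is [0 2 2]. Elementwise product with the kernel and sum: 0·1 + 2·-1 + 2·-1.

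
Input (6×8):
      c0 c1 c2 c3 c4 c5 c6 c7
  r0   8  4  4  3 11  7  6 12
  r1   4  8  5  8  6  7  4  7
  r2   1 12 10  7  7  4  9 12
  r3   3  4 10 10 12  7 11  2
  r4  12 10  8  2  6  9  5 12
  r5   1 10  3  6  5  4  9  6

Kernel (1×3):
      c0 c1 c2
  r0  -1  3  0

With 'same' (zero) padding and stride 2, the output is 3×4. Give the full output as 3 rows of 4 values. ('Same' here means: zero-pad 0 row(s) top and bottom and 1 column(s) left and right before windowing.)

24 8 30 11
3 18 14 23
36 14 16 6

Output[0,0]: The receptive field on the zero-padded input at this output position is [0 8 4]. Elementwise product with the kernel and sum: 0·-1 + 8·3.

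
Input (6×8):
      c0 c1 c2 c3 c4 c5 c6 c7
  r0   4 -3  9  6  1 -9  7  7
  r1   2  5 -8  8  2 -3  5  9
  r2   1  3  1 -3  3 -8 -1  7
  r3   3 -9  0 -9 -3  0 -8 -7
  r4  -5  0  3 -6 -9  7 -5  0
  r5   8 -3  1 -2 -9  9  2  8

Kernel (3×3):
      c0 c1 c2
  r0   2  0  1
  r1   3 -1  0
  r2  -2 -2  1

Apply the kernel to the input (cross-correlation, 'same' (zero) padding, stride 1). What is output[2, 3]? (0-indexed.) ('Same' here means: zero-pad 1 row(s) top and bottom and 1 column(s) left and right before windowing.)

7

The receptive field on the zero-padded input at this output position is [-8 8 2 / 1 -3 3 / 0 -9 -3]. Elementwise product with the kernel and sum: -8·2 + 2·1 + 1·3 + -3·-1 + 0·-2 + -9·-2 + -3·1.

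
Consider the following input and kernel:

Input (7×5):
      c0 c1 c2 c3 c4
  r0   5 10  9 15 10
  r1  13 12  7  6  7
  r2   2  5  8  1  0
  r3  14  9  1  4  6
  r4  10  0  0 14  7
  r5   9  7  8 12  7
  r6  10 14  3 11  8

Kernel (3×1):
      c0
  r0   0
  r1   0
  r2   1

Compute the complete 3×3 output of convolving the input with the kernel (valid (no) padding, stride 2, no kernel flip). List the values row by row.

Output[0,0]: The receptive field on the input at this output position is [5 / 13 / 2]. Elementwise product with the kernel and sum: 2·1.

2 8 0
10 0 7
10 3 8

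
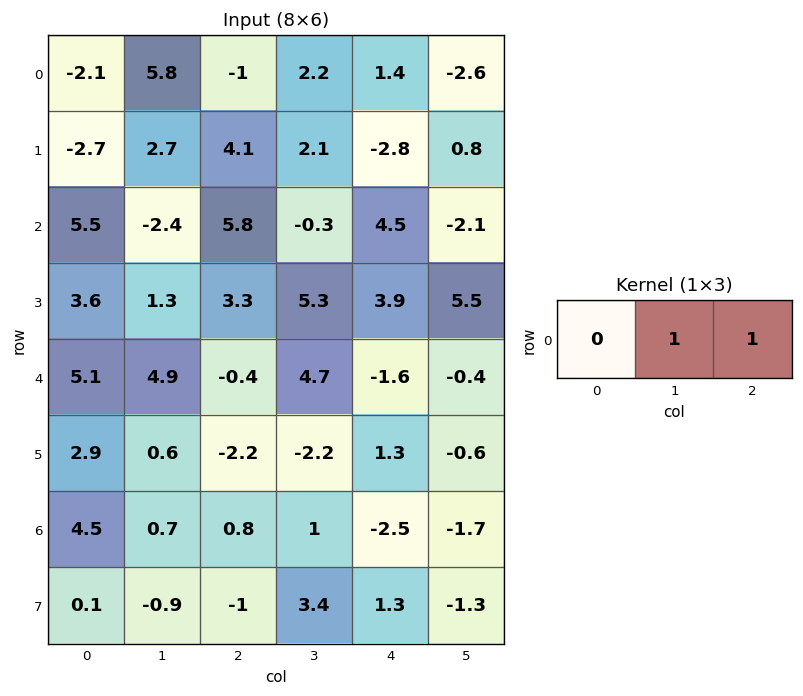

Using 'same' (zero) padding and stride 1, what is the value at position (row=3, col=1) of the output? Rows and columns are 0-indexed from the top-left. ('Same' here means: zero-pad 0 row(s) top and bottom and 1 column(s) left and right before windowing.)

The receptive field on the zero-padded input at this output position is [3.6 1.3 3.3]. Elementwise product with the kernel and sum: 1.3·1 + 3.3·1.

4.6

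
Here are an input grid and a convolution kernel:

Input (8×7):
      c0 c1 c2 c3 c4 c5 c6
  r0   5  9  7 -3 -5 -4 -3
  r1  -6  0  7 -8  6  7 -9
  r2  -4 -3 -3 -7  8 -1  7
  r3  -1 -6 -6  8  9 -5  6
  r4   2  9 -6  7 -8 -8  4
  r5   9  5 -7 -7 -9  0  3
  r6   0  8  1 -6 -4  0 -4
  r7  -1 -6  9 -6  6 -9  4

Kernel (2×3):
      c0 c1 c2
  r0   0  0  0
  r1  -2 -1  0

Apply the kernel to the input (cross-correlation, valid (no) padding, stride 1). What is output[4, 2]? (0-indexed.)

21

The receptive field on the input at this output position is [-6 7 -8 / -7 -7 -9]. Elementwise product with the kernel and sum: -7·-2 + -7·-1.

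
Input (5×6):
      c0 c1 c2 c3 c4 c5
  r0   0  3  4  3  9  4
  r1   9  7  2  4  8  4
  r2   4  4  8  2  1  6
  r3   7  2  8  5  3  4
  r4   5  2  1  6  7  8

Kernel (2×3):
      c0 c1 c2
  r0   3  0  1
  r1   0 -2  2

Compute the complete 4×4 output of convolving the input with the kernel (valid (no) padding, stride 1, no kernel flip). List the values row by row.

Output[0,0]: The receptive field on the input at this output position is [0 3 4 / 9 7 2]. Elementwise product with the kernel and sum: 0·3 + 4·1 + 7·-2 + 2·2.
Output[0,1]: The receptive field on the input at this output position is [3 4 3 / 7 2 4]. Elementwise product with the kernel and sum: 3·3 + 3·1 + 2·-2 + 4·2.

-6 16 29 5
37 13 12 26
32 8 21 14
27 21 29 21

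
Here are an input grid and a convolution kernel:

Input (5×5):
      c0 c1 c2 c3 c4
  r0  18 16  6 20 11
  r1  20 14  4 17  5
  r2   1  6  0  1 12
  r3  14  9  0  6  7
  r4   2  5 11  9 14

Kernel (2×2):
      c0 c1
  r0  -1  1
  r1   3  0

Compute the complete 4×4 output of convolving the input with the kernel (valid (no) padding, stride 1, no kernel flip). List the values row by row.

Output[0,0]: The receptive field on the input at this output position is [18 16 / 20 14]. Elementwise product with the kernel and sum: 18·-1 + 16·1 + 20·3.

58 32 26 42
-3 8 13 -9
47 21 1 29
1 6 39 28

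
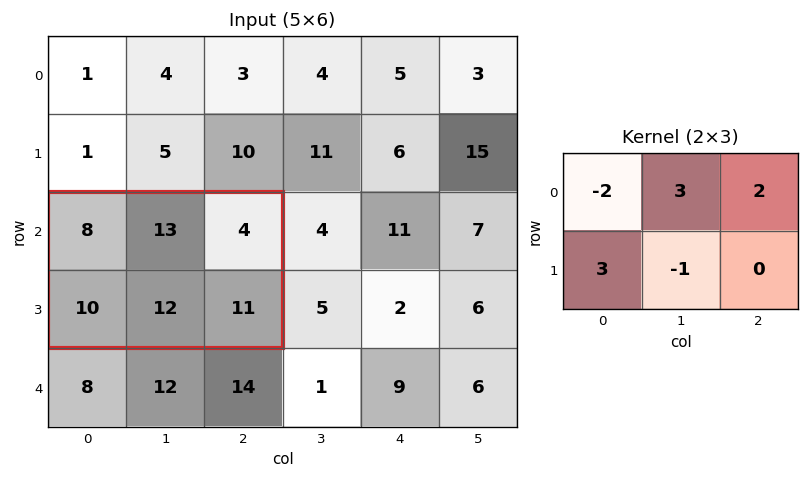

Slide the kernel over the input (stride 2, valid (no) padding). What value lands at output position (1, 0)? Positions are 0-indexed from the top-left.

The receptive field on the input at this output position is [8 13 4 / 10 12 11]. Elementwise product with the kernel and sum: 8·-2 + 13·3 + 4·2 + 10·3 + 12·-1.

49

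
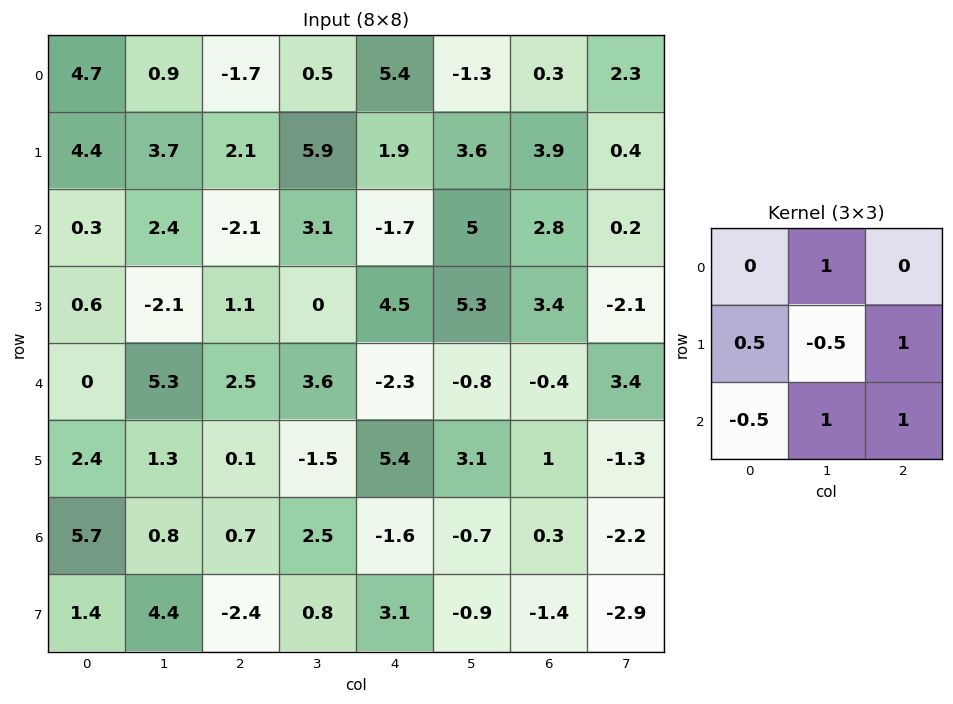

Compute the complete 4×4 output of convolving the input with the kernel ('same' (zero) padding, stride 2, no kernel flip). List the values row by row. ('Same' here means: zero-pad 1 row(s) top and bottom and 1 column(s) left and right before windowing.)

6.65 7.95 -1.2 4
5.15 9.6 19.1 3.85
9.6 4.05 15.9 4.75
6.15 -1.15 8.55 -5.55

Output[0,0]: The receptive field on the zero-padded input at this output position is [0 0 0 / 0 4.7 0.9 / 0 4.4 3.7]. Elementwise product with the kernel and sum: 0·1 + 0·0.5 + 4.7·-0.5 + 0.9·1 + 0·-0.5 + 4.4·1 + 3.7·1.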